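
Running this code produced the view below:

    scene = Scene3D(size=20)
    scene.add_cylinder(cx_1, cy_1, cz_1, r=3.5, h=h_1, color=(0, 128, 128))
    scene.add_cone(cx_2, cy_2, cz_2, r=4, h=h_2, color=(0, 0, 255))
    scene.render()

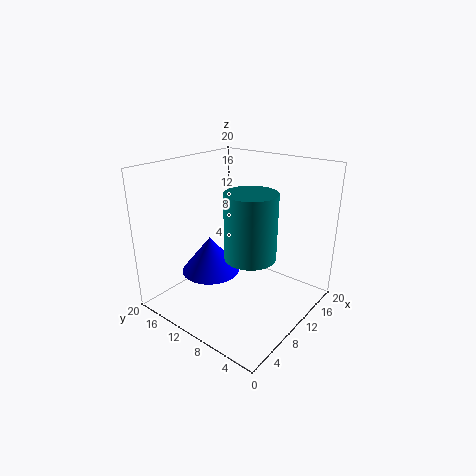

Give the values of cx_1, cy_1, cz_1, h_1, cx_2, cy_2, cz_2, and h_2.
cx_1 = 9.5; cy_1 = 7.5; cz_1 = 8; h_1 = 9; cx_2 = 7; cy_2 = 12.5; cz_2 = 5.5; h_2 = 5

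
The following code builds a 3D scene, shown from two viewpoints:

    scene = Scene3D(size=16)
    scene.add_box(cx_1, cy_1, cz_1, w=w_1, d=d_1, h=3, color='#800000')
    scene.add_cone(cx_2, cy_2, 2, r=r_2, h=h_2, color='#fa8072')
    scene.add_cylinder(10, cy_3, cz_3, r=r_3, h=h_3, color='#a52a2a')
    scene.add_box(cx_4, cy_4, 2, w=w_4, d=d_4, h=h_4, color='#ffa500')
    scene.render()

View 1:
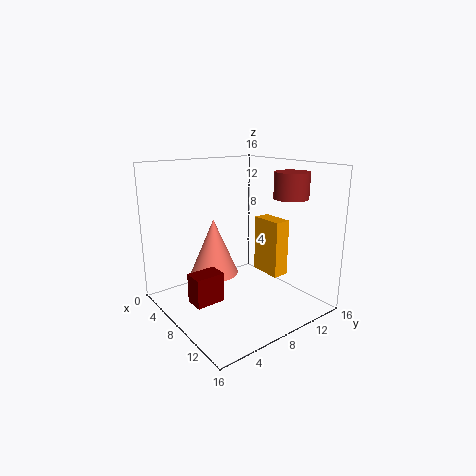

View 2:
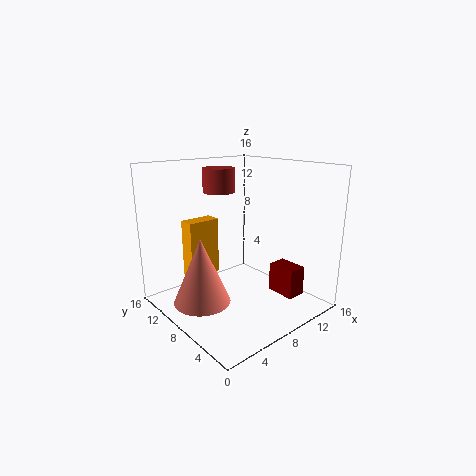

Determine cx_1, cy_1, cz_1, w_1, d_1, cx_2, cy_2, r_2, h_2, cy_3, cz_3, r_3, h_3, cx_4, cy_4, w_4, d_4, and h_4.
cx_1 = 9; cy_1 = 1; cz_1 = 3; w_1 = 2; d_1 = 3; cx_2 = 3; cy_2 = 8; r_2 = 3; h_2 = 7; cy_3 = 14; cz_3 = 12; r_3 = 2; h_3 = 3; cx_4 = 5; cy_4 = 13; w_4 = 4; d_4 = 2; h_4 = 7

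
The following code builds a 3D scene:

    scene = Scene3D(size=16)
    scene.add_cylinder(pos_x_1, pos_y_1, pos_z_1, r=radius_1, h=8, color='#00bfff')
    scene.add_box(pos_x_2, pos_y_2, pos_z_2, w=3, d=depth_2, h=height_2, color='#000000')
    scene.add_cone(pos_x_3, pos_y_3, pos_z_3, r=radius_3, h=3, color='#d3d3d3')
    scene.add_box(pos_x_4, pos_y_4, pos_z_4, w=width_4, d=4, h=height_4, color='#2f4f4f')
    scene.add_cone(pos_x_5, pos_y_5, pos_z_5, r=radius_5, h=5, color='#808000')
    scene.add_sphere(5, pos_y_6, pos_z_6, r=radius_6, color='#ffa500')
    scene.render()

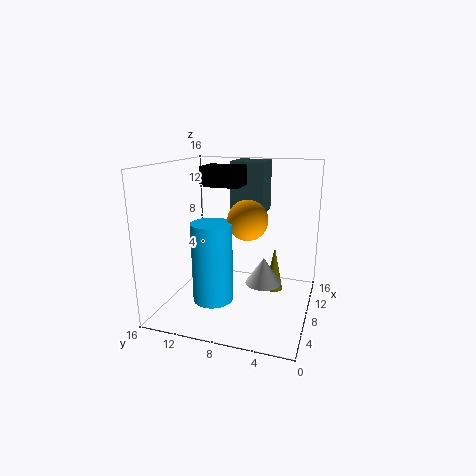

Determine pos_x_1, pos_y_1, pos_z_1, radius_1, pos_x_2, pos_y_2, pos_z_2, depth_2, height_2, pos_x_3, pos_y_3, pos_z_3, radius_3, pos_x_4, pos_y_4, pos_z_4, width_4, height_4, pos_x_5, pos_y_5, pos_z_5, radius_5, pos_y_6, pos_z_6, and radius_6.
pos_x_1 = 3; pos_y_1 = 9; pos_z_1 = 3; radius_1 = 2; pos_x_2 = 5; pos_y_2 = 7; pos_z_2 = 14; depth_2 = 4; height_2 = 2; pos_x_3 = 8; pos_y_3 = 5; pos_z_3 = 3; radius_3 = 2; pos_x_4 = 11; pos_y_4 = 6; pos_z_4 = 10; width_4 = 4; height_4 = 6; pos_x_5 = 9; pos_y_5 = 4; pos_z_5 = 2; radius_5 = 1; pos_y_6 = 6; pos_z_6 = 11; radius_6 = 2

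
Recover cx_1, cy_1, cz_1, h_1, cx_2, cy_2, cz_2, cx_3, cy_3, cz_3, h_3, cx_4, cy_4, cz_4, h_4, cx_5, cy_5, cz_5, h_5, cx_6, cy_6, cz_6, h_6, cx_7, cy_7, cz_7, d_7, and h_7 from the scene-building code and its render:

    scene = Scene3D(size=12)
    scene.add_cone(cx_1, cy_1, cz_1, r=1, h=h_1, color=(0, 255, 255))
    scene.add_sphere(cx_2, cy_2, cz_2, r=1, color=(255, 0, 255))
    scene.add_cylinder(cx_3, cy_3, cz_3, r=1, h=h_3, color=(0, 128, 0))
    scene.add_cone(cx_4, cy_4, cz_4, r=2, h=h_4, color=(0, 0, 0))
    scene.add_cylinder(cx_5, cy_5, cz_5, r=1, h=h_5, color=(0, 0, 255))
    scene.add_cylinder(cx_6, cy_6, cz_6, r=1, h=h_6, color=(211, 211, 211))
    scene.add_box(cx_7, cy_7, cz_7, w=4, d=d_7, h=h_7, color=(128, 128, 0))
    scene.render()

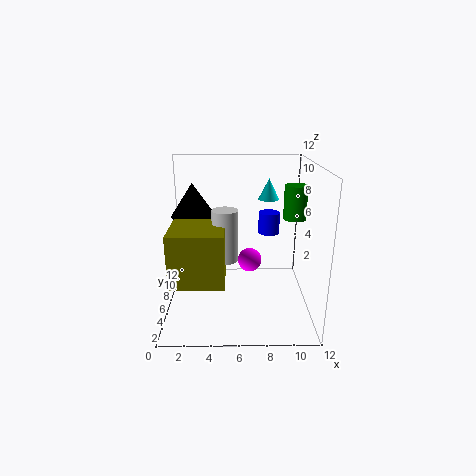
cx_1 = 9, cy_1 = 11, cz_1 = 8, h_1 = 2, cx_2 = 7, cy_2 = 6, cz_2 = 4, cx_3 = 11, cy_3 = 8, cz_3 = 7, h_3 = 3, cx_4 = 2, cy_4 = 9, cz_4 = 7, h_4 = 3, cx_5 = 9, cy_5 = 10, cz_5 = 5, h_5 = 2, cx_6 = 5, cy_6 = 4, cz_6 = 5, h_6 = 4, cx_7 = 1, cy_7 = 1, cz_7 = 4, d_7 = 4, h_7 = 4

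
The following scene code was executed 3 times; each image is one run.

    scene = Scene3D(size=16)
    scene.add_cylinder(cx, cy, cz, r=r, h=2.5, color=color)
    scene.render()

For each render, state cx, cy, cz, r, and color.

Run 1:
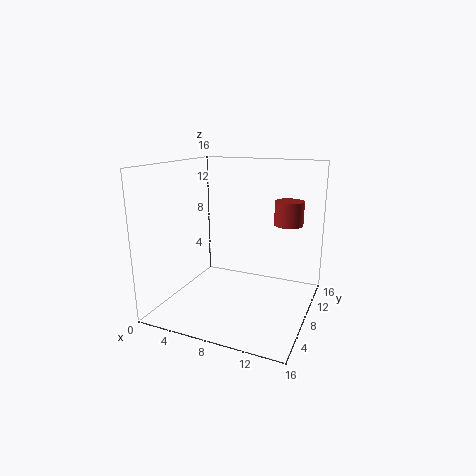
cx = 13.5, cy = 8.5, cz = 10, r = 1.5, color = 'brown'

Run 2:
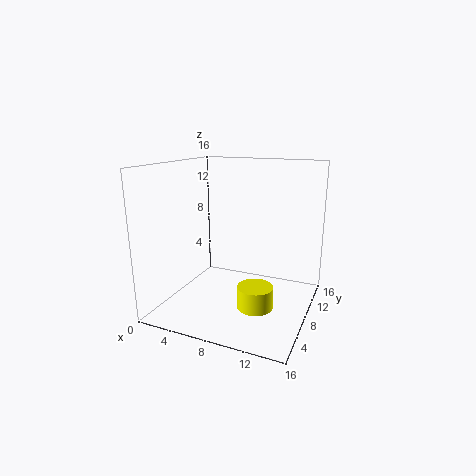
cx = 10.5, cy = 7, cz = 0.5, r = 2, color = 'yellow'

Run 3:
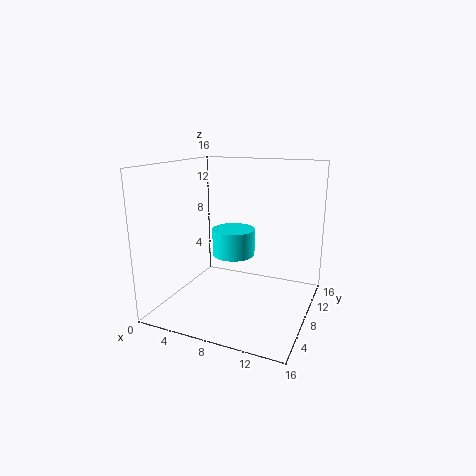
cx = 9.5, cy = 3.5, cz = 8, r = 2, color = 'cyan'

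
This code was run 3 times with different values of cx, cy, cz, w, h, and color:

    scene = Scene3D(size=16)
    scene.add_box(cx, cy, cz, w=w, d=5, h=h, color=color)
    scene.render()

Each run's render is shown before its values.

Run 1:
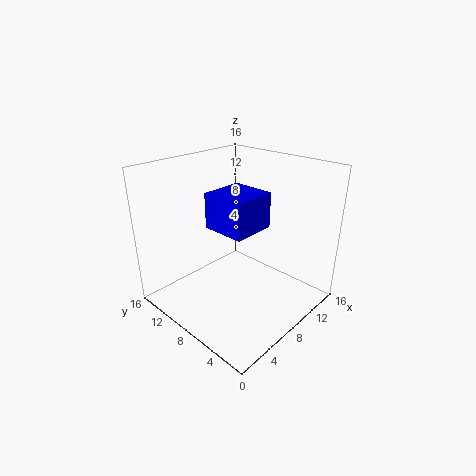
cx = 6
cy = 6
cz = 9
w = 5
h = 4
color = 'blue'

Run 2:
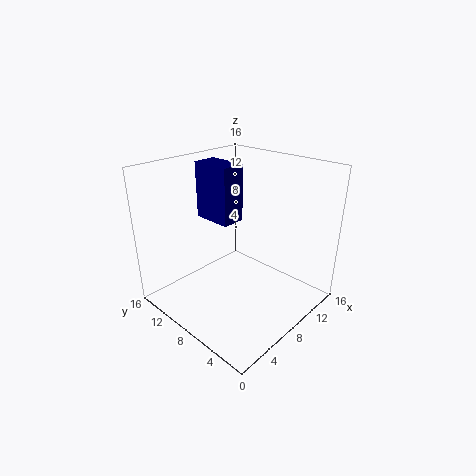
cx = 9
cy = 11
cz = 8
w = 3
h = 7
color = 'navy'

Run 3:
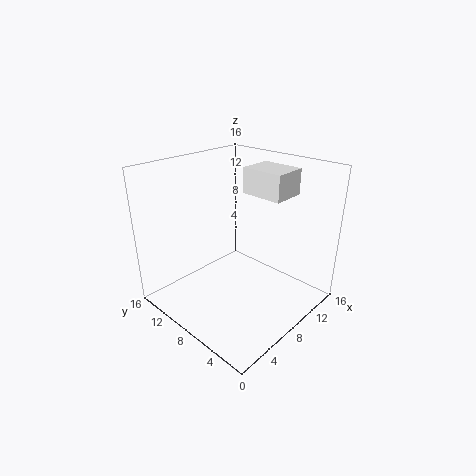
cx = 11
cy = 5
cz = 12
w = 4
h = 3
color = 'white'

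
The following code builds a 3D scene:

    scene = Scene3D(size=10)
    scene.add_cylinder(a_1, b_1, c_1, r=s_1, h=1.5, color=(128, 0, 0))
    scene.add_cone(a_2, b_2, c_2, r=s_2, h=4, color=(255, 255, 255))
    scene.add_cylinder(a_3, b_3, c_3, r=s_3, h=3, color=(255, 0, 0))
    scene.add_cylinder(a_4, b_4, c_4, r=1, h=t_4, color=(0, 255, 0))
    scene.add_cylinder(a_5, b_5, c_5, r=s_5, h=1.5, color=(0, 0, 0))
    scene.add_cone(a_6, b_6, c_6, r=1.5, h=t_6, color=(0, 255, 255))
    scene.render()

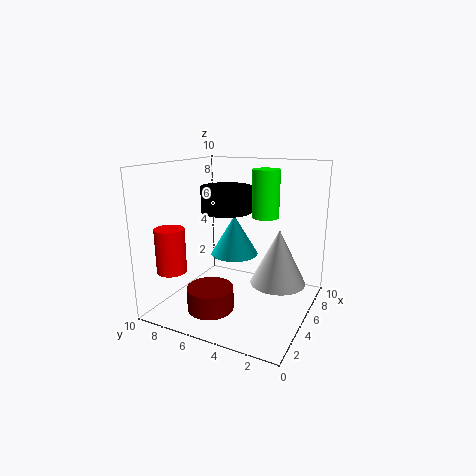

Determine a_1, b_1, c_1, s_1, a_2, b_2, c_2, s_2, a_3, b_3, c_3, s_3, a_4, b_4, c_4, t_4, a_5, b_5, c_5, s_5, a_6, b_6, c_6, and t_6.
a_1 = 2; b_1 = 5.5; c_1 = 1; s_1 = 1.5; a_2 = 6.5; b_2 = 2.5; c_2 = 1.5; s_2 = 2; a_3 = 2; b_3 = 8.5; c_3 = 3; s_3 = 1; a_4 = 7.5; b_4 = 4; c_4 = 6; t_4 = 3.5; a_5 = 2.5; b_5 = 4.5; c_5 = 7.5; s_5 = 1.5; a_6 = 3.5; b_6 = 4.5; c_6 = 4.5; t_6 = 2.5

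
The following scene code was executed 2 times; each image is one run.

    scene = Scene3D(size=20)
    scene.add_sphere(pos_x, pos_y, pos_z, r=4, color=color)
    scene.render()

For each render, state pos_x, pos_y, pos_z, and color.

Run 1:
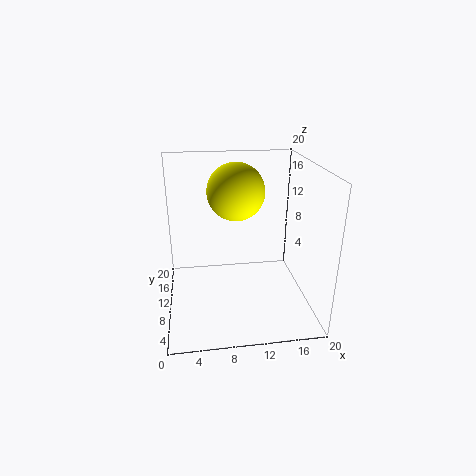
pos_x = 10
pos_y = 12
pos_z = 16
color = 'yellow'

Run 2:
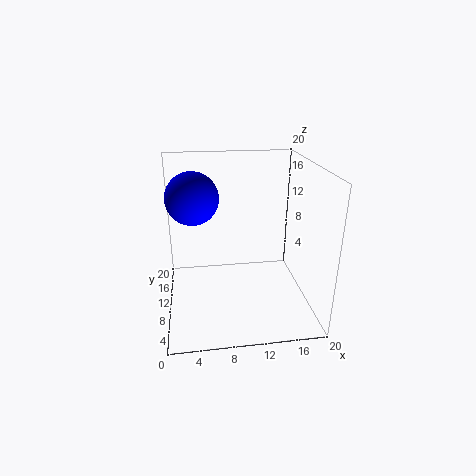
pos_x = 4
pos_y = 16
pos_z = 14
color = 'blue'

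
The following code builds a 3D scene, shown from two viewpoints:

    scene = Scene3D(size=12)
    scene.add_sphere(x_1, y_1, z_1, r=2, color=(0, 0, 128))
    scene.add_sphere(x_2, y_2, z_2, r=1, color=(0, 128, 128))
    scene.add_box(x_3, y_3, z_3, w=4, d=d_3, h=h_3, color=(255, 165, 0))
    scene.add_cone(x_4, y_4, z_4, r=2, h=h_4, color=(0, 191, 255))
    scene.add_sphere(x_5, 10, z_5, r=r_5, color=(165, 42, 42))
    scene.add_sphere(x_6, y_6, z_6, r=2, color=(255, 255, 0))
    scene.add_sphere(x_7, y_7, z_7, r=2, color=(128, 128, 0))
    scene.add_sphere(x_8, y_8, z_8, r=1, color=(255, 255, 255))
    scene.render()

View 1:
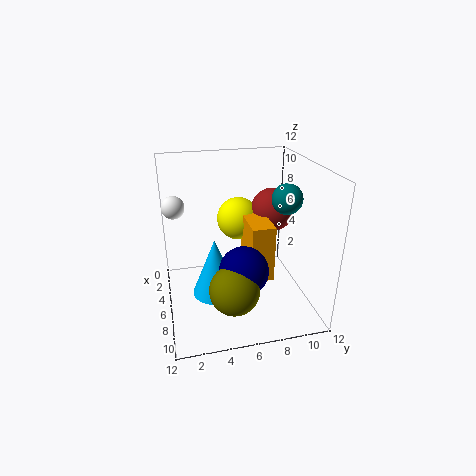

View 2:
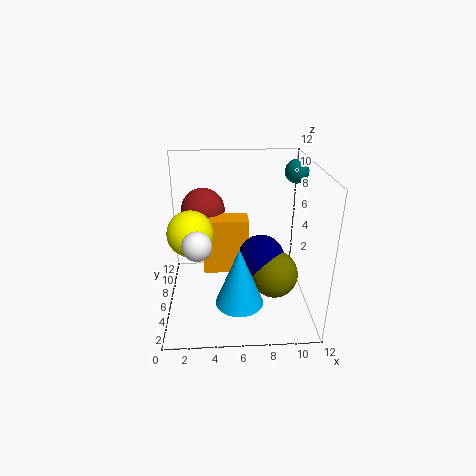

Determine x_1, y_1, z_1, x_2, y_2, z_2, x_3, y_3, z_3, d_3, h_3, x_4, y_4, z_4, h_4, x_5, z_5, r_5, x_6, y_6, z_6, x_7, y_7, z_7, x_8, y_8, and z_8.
x_1 = 8; y_1 = 6; z_1 = 4; x_2 = 11; y_2 = 8; z_2 = 11; x_3 = 3; y_3 = 7; z_3 = 2; d_3 = 2; h_3 = 5; x_4 = 6; y_4 = 4; z_4 = 1; h_4 = 5; x_5 = 3; z_5 = 7; r_5 = 2; x_6 = 2; y_6 = 7; z_6 = 6; x_7 = 9; y_7 = 5; z_7 = 3; x_8 = 3; y_8 = 1; z_8 = 8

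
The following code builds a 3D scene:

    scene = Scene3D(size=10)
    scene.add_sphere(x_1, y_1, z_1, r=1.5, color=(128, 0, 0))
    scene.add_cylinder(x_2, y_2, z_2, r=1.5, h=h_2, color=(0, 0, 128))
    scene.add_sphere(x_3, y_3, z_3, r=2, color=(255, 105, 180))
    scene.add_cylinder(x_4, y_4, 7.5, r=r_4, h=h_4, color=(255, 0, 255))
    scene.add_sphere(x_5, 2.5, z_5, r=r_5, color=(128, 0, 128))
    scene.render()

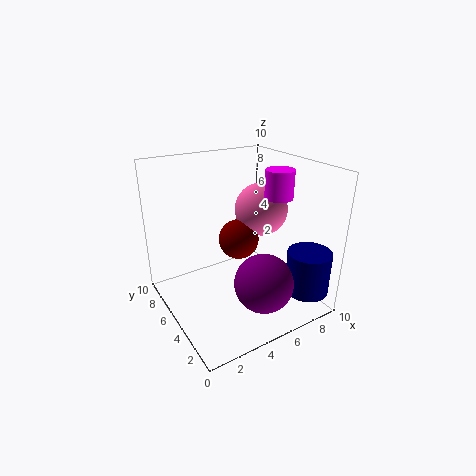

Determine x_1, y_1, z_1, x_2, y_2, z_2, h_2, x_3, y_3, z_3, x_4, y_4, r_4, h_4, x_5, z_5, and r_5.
x_1 = 6
y_1 = 6.5
z_1 = 4
x_2 = 8.5
y_2 = 1.5
z_2 = 1.5
h_2 = 3
x_3 = 8
y_3 = 6.5
z_3 = 6
x_4 = 8
y_4 = 4.5
r_4 = 1
h_4 = 2
x_5 = 5.5
z_5 = 2.5
r_5 = 2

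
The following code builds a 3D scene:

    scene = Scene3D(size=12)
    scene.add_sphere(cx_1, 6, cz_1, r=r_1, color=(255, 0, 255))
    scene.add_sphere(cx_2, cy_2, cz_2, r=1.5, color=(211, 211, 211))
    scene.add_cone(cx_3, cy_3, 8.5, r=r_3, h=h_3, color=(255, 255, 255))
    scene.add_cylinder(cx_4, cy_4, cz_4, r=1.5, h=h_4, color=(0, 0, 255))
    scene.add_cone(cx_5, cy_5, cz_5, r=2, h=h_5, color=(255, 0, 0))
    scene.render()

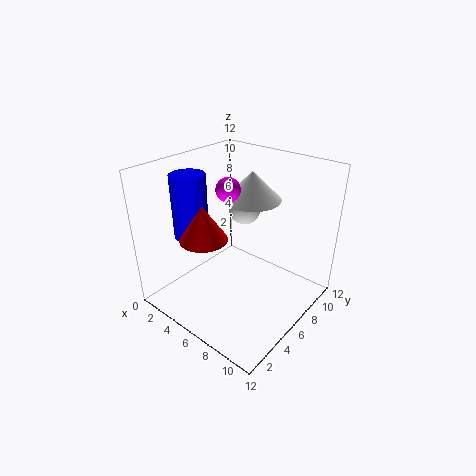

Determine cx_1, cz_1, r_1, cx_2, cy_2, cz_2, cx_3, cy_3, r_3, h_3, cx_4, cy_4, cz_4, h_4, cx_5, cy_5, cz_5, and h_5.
cx_1 = 5, cz_1 = 10, r_1 = 1, cx_2 = 3.5, cy_2 = 10, cz_2 = 6.5, cx_3 = 5.5, cy_3 = 8.5, r_3 = 2.5, h_3 = 2.5, cx_4 = 2, cy_4 = 4.5, cz_4 = 5.5, h_4 = 5.5, cx_5 = 4, cy_5 = 4, cz_5 = 6, h_5 = 3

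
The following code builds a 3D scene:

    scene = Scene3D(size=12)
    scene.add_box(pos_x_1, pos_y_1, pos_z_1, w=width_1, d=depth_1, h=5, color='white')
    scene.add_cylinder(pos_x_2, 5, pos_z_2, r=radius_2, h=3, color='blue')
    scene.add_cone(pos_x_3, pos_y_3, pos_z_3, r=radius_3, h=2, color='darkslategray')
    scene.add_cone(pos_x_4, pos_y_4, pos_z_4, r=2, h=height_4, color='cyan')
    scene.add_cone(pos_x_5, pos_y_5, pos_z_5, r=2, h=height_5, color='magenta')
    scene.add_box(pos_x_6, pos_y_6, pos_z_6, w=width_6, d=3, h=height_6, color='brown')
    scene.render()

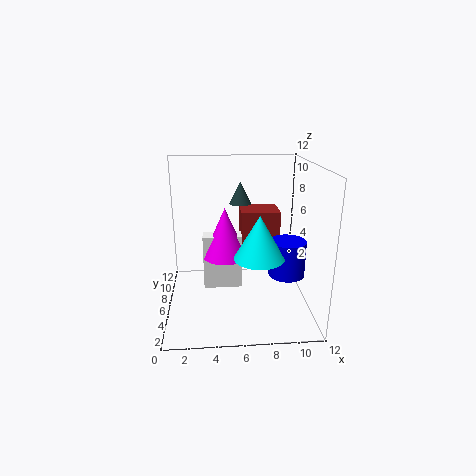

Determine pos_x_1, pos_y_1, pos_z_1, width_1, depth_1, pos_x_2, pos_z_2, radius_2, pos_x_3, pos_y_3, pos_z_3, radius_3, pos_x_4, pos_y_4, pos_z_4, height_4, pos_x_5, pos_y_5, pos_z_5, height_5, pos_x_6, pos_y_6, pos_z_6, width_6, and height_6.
pos_x_1 = 3; pos_y_1 = 7.5; pos_z_1 = 0.5; width_1 = 3.5; depth_1 = 1.5; pos_x_2 = 10; pos_z_2 = 3; radius_2 = 1.5; pos_x_3 = 6.5; pos_y_3 = 9.5; pos_z_3 = 8; radius_3 = 1; pos_x_4 = 7.5; pos_y_4 = 4; pos_z_4 = 5; height_4 = 3.5; pos_x_5 = 5; pos_y_5 = 8; pos_z_5 = 3.5; height_5 = 4.5; pos_x_6 = 6.5; pos_y_6 = 8; pos_z_6 = 4; width_6 = 3.5; height_6 = 3.5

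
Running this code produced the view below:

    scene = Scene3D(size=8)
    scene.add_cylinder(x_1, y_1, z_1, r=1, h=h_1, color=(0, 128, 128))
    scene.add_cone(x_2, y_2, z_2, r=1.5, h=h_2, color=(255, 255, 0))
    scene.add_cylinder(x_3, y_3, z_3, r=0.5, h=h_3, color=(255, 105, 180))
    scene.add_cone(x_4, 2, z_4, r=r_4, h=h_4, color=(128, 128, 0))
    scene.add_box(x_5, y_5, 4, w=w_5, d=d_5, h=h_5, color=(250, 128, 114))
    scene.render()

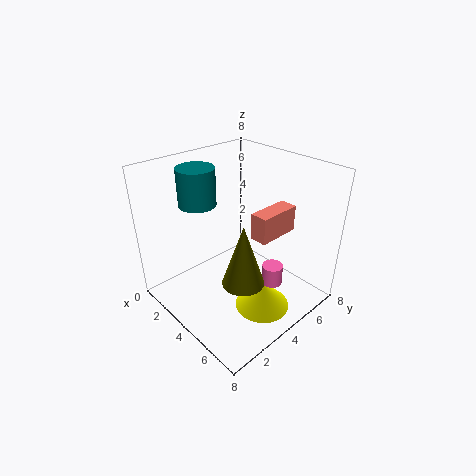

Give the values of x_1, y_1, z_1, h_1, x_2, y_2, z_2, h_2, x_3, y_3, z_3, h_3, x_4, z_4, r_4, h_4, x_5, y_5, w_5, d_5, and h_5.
x_1 = 2.5; y_1 = 2.5; z_1 = 6; h_1 = 2; x_2 = 6; y_2 = 4; z_2 = 0.5; h_2 = 1.5; x_3 = 7; y_3 = 3.5; z_3 = 3; h_3 = 1; x_4 = 6.5; z_4 = 3.5; r_4 = 1; h_4 = 3; x_5 = 4.5; y_5 = 4.5; w_5 = 1; d_5 = 2.5; h_5 = 1.5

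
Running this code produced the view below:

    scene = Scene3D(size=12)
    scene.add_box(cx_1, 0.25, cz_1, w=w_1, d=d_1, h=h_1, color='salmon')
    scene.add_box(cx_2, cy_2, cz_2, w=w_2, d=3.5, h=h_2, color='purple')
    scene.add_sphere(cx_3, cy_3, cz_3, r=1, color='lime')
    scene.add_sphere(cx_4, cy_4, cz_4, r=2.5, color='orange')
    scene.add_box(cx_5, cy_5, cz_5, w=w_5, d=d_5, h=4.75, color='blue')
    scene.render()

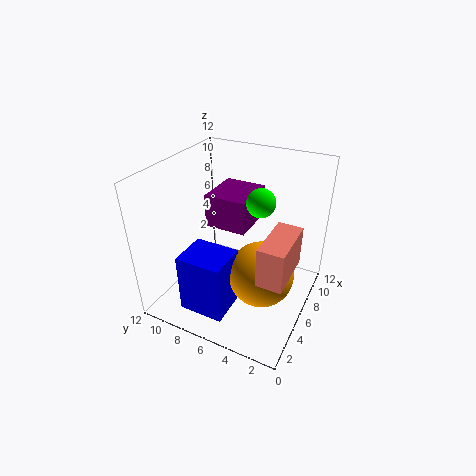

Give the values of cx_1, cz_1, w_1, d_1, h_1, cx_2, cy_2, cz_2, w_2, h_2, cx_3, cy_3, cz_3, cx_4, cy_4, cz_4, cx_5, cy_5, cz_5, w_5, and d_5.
cx_1 = 0.5; cz_1 = 6.75; w_1 = 3.75; d_1 = 1.75; h_1 = 2.75; cx_2 = 5.5; cy_2 = 5.25; cz_2 = 6.75; w_2 = 4; h_2 = 2.75; cx_3 = 4; cy_3 = 3.25; cz_3 = 10.75; cx_4 = 4; cy_4 = 3; cz_4 = 4.75; cx_5 = 0.5; cy_5 = 4.75; cz_5 = 2; w_5 = 3; d_5 = 3.5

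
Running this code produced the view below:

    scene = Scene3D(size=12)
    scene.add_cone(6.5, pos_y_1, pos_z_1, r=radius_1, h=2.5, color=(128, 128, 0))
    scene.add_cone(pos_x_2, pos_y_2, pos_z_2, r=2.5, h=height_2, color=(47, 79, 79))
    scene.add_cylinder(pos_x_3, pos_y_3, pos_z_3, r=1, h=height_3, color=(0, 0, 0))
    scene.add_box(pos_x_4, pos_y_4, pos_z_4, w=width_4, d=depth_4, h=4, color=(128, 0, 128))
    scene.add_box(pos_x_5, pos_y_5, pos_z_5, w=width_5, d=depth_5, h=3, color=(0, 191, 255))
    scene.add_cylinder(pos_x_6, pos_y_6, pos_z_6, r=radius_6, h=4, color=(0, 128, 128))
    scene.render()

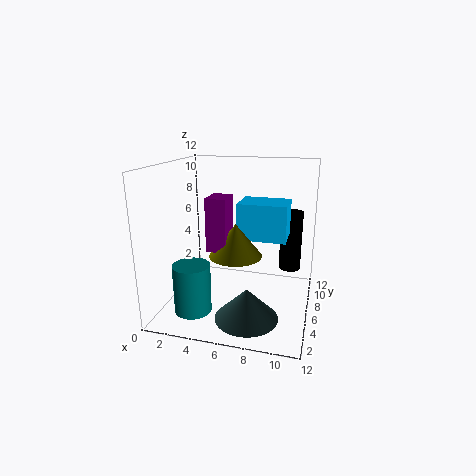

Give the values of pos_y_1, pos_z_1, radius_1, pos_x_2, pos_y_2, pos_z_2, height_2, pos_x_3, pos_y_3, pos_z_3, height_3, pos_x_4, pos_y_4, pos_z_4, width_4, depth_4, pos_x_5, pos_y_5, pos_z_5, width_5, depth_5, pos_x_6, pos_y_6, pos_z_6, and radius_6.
pos_y_1 = 3.5
pos_z_1 = 5.5
radius_1 = 2
pos_x_2 = 7.5
pos_y_2 = 3
pos_z_2 = 0.5
height_2 = 2.5
pos_x_3 = 10
pos_y_3 = 10
pos_z_3 = 2
height_3 = 5.5
pos_x_4 = 4.5
pos_y_4 = 2.5
pos_z_4 = 6
width_4 = 1.5
depth_4 = 2
pos_x_5 = 6
pos_y_5 = 5.5
pos_z_5 = 6
width_5 = 4
depth_5 = 3
pos_x_6 = 3
pos_y_6 = 3
pos_z_6 = 0.5
radius_6 = 1.5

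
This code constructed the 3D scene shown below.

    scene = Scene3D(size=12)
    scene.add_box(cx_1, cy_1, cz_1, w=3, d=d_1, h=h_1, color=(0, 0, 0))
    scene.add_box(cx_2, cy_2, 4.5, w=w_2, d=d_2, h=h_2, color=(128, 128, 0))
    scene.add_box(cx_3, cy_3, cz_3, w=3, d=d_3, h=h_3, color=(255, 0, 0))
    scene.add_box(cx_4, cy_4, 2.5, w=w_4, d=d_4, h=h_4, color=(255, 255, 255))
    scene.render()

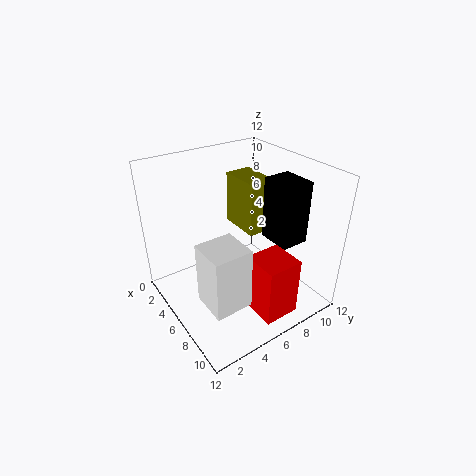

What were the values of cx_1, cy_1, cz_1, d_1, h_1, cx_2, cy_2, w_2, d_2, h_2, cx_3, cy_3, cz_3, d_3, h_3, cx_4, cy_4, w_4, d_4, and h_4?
cx_1 = 5.5; cy_1 = 9; cz_1 = 5; d_1 = 2.5; h_1 = 5.5; cx_2 = 0.5; cy_2 = 8.5; w_2 = 4; d_2 = 2.5; h_2 = 5; cx_3 = 8; cy_3 = 5.5; cz_3 = 0.5; d_3 = 3; h_3 = 5; cx_4 = 7; cy_4 = 1.5; w_4 = 3; d_4 = 3; h_4 = 5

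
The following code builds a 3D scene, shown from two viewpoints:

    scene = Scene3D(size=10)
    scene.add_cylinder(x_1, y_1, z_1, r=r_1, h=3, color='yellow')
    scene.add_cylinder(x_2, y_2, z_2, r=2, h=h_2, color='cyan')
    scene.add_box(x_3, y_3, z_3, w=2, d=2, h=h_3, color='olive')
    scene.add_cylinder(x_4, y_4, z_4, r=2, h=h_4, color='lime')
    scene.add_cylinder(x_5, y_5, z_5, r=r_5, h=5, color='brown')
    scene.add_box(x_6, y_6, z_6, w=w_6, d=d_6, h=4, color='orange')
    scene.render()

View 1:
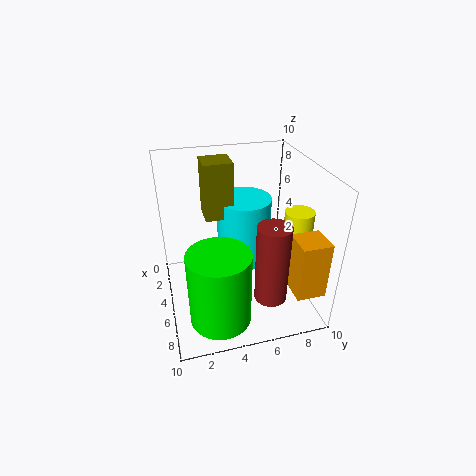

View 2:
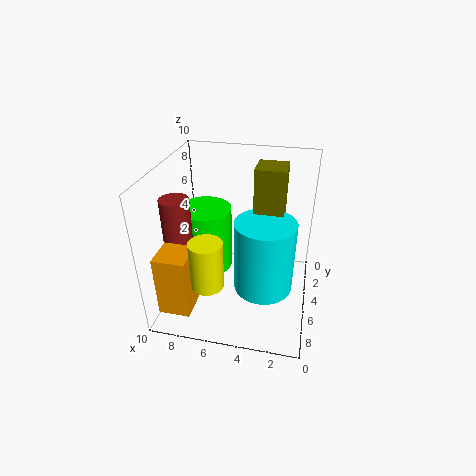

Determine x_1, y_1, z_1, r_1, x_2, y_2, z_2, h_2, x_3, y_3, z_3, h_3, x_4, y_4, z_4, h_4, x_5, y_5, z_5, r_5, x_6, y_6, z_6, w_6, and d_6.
x_1 = 6; y_1 = 9; z_1 = 4; r_1 = 1; x_2 = 3; y_2 = 6; z_2 = 2; h_2 = 5; x_3 = 2; y_3 = 3; z_3 = 6; h_3 = 4; x_4 = 8; y_4 = 3; z_4 = 1; h_4 = 5; x_5 = 9; y_5 = 6; z_5 = 3; r_5 = 1; x_6 = 7; y_6 = 8; z_6 = 2; w_6 = 2; d_6 = 2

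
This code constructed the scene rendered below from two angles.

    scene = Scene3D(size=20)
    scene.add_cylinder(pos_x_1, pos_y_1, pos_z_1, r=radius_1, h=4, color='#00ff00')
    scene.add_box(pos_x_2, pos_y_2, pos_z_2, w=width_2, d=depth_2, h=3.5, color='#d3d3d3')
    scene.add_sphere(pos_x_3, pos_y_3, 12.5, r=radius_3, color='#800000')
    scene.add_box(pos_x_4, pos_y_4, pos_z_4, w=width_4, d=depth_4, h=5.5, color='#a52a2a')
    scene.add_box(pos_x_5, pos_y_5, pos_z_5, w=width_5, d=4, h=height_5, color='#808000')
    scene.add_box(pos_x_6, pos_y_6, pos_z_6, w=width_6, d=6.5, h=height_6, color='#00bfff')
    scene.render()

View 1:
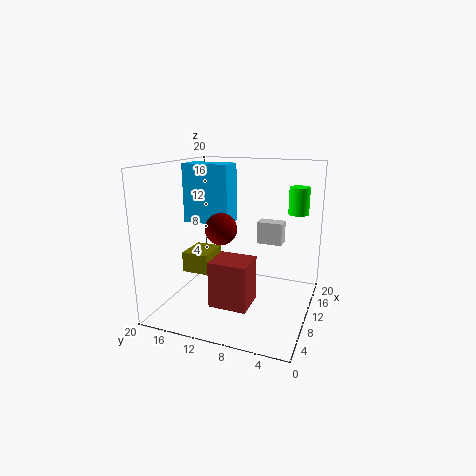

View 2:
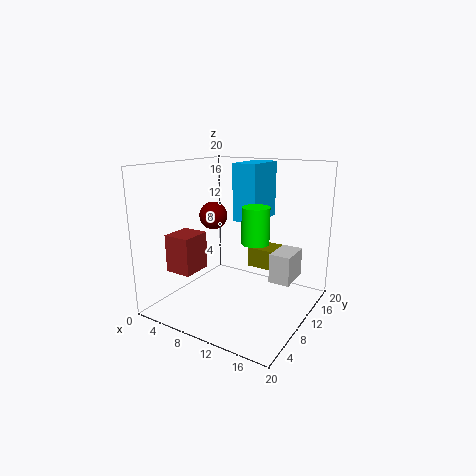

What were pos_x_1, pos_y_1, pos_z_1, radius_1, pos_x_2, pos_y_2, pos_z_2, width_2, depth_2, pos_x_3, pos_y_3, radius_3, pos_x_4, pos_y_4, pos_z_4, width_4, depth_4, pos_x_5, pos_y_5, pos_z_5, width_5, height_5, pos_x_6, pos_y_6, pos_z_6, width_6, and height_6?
pos_x_1 = 16.5; pos_y_1 = 3; pos_z_1 = 12.5; radius_1 = 1.5; pos_x_2 = 17; pos_y_2 = 5.5; pos_z_2 = 7; width_2 = 2.5; depth_2 = 4; pos_x_3 = 5.5; pos_y_3 = 10.5; radius_3 = 2; pos_x_4 = 0.5; pos_y_4 = 5.5; pos_z_4 = 4.5; width_4 = 4; depth_4 = 4.5; pos_x_5 = 9; pos_y_5 = 14.5; pos_z_5 = 4; width_5 = 5; height_5 = 3; pos_x_6 = 8.5; pos_y_6 = 11; pos_z_6 = 12; width_6 = 3.5; height_6 = 8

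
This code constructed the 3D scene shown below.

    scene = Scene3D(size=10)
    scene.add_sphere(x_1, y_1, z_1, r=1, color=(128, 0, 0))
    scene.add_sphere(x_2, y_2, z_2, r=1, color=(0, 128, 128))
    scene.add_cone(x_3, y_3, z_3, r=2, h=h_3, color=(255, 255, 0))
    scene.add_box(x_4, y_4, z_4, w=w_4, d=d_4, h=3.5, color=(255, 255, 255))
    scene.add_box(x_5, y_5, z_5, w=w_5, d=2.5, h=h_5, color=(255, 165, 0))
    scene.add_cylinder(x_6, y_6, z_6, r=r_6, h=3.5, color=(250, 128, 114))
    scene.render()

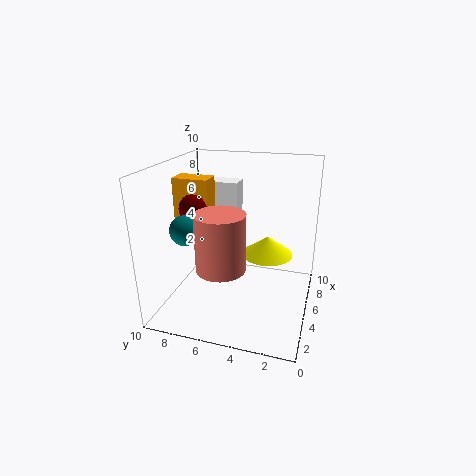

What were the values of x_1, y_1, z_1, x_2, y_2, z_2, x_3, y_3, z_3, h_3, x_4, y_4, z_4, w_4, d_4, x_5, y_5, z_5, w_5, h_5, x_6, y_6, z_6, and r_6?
x_1 = 4.5
y_1 = 8
z_1 = 7
x_2 = 3
y_2 = 8
z_2 = 6
x_3 = 8
y_3 = 3.5
z_3 = 2.5
h_3 = 1.5
x_4 = 8
y_4 = 6
z_4 = 4.5
w_4 = 1.5
d_4 = 2.5
x_5 = 4.5
y_5 = 7
z_5 = 5.5
w_5 = 1.5
h_5 = 3.5
x_6 = 1.5
y_6 = 5
z_6 = 4.5
r_6 = 1.5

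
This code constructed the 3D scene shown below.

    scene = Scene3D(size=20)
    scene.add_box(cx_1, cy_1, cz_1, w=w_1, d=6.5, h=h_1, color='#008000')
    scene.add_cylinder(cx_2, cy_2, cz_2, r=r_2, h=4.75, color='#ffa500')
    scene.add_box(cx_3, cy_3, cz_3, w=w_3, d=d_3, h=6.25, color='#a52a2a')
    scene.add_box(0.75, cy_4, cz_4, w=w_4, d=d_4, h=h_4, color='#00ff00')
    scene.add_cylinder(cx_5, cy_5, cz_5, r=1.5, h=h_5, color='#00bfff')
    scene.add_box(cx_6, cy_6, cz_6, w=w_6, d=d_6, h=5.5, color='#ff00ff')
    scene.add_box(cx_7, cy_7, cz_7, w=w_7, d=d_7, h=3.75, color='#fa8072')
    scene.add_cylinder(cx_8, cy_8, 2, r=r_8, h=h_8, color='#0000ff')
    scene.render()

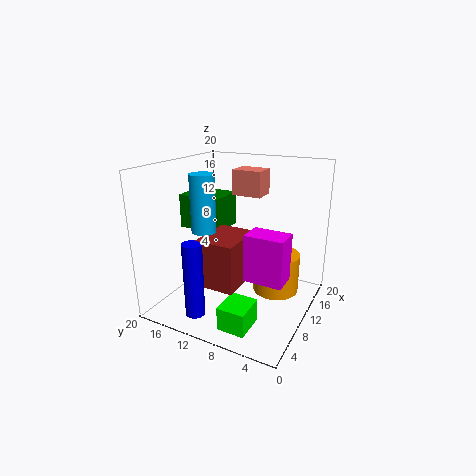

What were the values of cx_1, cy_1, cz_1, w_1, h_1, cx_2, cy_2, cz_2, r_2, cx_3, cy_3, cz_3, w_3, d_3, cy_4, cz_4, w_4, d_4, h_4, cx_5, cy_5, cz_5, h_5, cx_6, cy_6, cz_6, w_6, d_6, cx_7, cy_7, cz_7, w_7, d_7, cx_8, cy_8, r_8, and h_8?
cx_1 = 10, cy_1 = 13.25, cz_1 = 10, w_1 = 5.5, h_1 = 5, cx_2 = 6.75, cy_2 = 3, cz_2 = 5.75, r_2 = 2.75, cx_3 = 3, cy_3 = 7.25, cz_3 = 5.5, w_3 = 6.5, d_3 = 5, cy_4 = 4.5, cz_4 = 1.75, w_4 = 4, d_4 = 3.5, h_4 = 3, cx_5 = 4, cy_5 = 11.5, cz_5 = 12.75, h_5 = 7, cx_6 = 2.25, cy_6 = 0.75, cz_6 = 8.5, w_6 = 3, d_6 = 4.5, cx_7 = 14.25, cy_7 = 8.75, cz_7 = 14.75, w_7 = 3.5, d_7 = 4.5, cx_8 = 2, cy_8 = 12, r_8 = 1.25, h_8 = 9.75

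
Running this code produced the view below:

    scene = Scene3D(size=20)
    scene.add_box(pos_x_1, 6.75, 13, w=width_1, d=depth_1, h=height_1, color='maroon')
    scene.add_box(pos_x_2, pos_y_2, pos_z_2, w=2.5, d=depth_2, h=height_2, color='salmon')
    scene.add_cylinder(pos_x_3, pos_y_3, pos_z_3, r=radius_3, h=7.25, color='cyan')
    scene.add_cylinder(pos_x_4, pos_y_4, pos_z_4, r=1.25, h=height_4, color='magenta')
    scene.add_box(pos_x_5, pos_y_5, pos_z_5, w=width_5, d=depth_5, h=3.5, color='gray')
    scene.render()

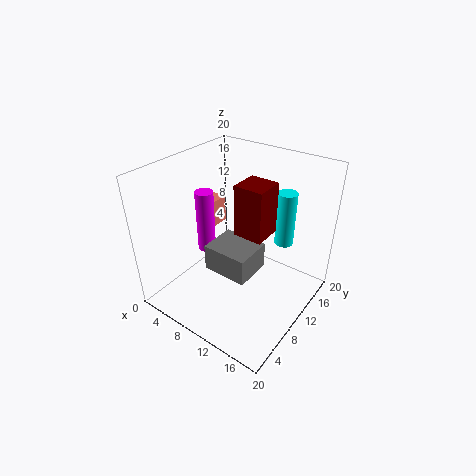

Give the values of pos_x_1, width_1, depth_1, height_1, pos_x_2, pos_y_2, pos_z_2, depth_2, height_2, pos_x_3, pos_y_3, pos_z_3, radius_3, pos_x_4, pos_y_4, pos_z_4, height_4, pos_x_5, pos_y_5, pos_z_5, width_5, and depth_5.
pos_x_1 = 11.75; width_1 = 3.75; depth_1 = 3.75; height_1 = 6.5; pos_x_2 = 4; pos_y_2 = 9.25; pos_z_2 = 11; depth_2 = 2.5; height_2 = 3.75; pos_x_3 = 15.75; pos_y_3 = 12.5; pos_z_3 = 10.25; radius_3 = 1.25; pos_x_4 = 5.75; pos_y_4 = 8.25; pos_z_4 = 7.75; height_4 = 8.75; pos_x_5 = 8.5; pos_y_5 = 4.75; pos_z_5 = 7.5; width_5 = 6; depth_5 = 5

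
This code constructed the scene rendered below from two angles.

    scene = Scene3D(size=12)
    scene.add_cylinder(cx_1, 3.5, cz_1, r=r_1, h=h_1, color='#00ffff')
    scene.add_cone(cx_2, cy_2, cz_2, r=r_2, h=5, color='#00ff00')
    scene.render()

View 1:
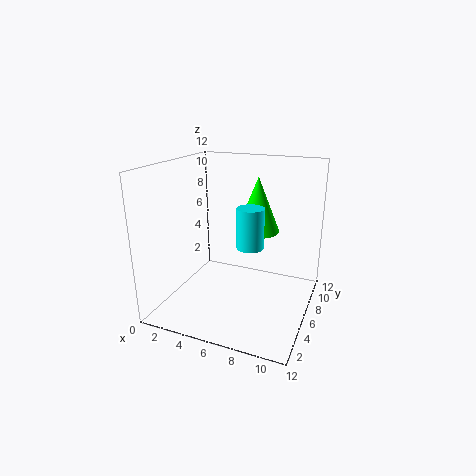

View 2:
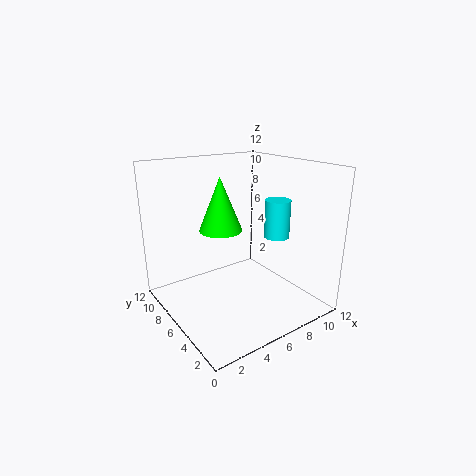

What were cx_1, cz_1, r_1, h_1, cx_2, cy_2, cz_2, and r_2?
cx_1 = 8; cz_1 = 6.5; r_1 = 1; h_1 = 3; cx_2 = 6.5; cy_2 = 9.5; cz_2 = 5.5; r_2 = 2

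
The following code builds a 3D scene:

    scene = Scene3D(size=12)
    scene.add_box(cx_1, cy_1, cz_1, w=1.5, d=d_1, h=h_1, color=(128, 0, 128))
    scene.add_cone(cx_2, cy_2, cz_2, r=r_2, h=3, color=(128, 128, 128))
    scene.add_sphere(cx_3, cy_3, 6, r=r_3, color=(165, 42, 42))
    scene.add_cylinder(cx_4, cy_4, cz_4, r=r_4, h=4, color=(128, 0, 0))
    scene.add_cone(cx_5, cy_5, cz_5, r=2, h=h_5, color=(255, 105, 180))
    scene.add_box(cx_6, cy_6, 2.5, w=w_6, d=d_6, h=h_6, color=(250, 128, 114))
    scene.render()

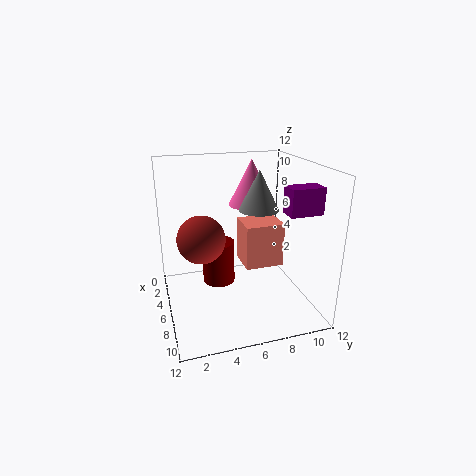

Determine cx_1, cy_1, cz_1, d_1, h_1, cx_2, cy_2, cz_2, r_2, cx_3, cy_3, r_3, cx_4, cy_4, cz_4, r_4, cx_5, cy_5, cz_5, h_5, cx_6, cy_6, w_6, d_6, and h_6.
cx_1 = 9; cy_1 = 8.5; cz_1 = 9; d_1 = 2.5; h_1 = 2; cx_2 = 8; cy_2 = 7; cz_2 = 9; r_2 = 1.5; cx_3 = 5.5; cy_3 = 3; r_3 = 2; cx_4 = 3; cy_4 = 5; cz_4 = 0.5; r_4 = 1.5; cx_5 = 3.5; cy_5 = 8; cz_5 = 8; h_5 = 4; cx_6 = 2.5; cy_6 = 7; w_6 = 3; d_6 = 3.5; h_6 = 4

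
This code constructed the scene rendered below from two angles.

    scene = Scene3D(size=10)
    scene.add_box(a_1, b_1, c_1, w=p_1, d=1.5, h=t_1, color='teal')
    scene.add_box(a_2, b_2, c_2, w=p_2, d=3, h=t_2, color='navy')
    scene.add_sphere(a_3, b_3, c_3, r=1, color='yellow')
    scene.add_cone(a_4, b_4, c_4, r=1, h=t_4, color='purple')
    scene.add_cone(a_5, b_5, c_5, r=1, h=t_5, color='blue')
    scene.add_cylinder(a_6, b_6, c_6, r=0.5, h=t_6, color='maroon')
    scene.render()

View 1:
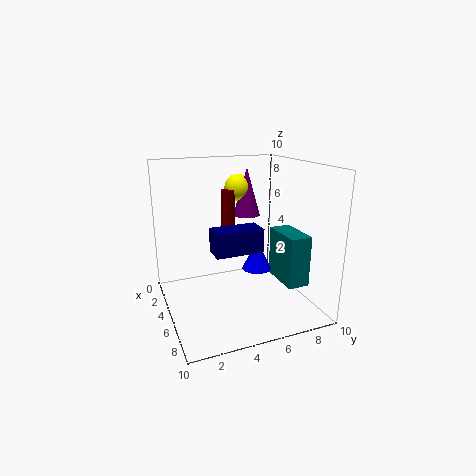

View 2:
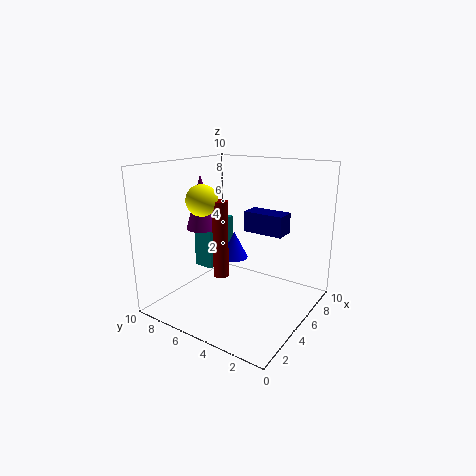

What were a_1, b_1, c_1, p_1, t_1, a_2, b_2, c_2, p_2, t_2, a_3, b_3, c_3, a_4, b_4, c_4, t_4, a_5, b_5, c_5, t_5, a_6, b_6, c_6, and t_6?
a_1 = 5; b_1 = 7.5; c_1 = 2; p_1 = 3; t_1 = 3.5; a_2 = 6.5; b_2 = 2.5; c_2 = 5; p_2 = 1.5; t_2 = 1.5; a_3 = 2.5; b_3 = 6; c_3 = 8; a_4 = 3; b_4 = 6.5; c_4 = 6; t_4 = 3.5; a_5 = 6; b_5 = 6; c_5 = 3; t_5 = 2; a_6 = 3; b_6 = 5; c_6 = 3; t_6 = 5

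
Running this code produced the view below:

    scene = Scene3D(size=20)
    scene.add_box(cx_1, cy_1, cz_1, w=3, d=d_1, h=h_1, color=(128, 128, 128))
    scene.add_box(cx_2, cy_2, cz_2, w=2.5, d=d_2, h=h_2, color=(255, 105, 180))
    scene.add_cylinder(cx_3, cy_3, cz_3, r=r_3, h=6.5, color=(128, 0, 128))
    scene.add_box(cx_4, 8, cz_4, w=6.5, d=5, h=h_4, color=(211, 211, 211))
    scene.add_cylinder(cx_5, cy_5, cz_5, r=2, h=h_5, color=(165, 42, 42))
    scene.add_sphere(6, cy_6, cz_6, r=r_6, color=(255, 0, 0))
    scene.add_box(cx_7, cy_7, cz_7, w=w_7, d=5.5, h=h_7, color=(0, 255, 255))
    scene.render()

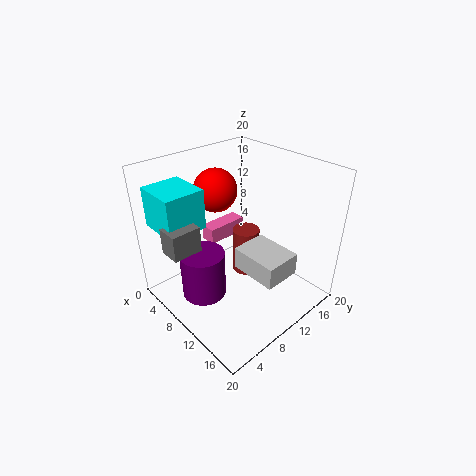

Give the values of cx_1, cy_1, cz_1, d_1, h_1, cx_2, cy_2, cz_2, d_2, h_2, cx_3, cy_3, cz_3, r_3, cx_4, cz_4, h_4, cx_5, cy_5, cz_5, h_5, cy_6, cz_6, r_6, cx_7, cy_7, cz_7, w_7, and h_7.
cx_1 = 6; cy_1 = 0.5; cz_1 = 10; d_1 = 4; h_1 = 3.5; cx_2 = 1; cy_2 = 10.5; cz_2 = 5.5; d_2 = 6.5; h_2 = 2.5; cx_3 = 9; cy_3 = 4.5; cz_3 = 3; r_3 = 3; cx_4 = 11.5; cz_4 = 7; h_4 = 3; cx_5 = 8.5; cy_5 = 13; cz_5 = 2.5; h_5 = 7; cy_6 = 9.5; cz_6 = 16; r_6 = 3; cx_7 = 1.5; cy_7 = 1; cz_7 = 12; w_7 = 6; h_7 = 5.5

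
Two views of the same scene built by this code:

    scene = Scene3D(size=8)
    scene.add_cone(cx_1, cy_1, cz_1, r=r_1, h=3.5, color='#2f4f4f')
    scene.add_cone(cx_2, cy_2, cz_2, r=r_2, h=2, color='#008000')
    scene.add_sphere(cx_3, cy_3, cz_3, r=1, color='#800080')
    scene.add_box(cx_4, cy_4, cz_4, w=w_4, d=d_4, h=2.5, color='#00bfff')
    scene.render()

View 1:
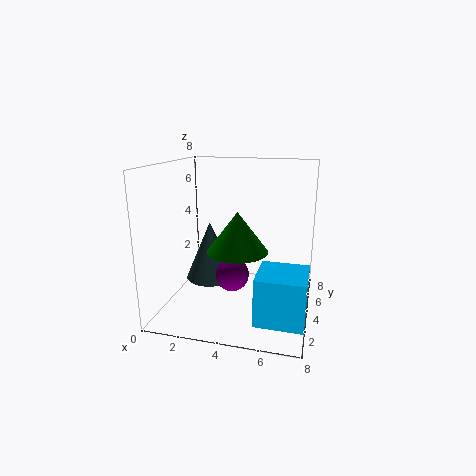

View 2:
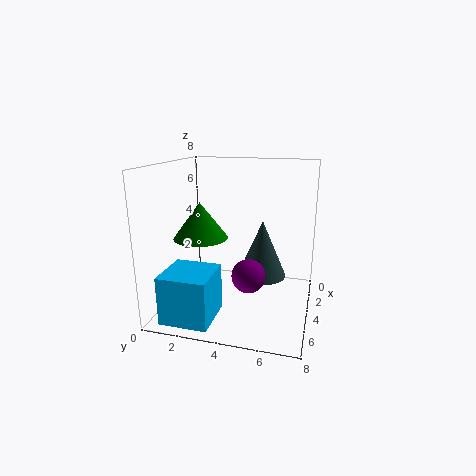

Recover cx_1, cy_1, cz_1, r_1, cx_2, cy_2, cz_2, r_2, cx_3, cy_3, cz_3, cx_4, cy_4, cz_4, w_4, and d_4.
cx_1 = 2, cy_1 = 5, cz_1 = 1, r_1 = 1.5, cx_2 = 4.5, cy_2 = 2, cz_2 = 4, r_2 = 1.5, cx_3 = 3.5, cy_3 = 4.5, cz_3 = 1.5, cx_4 = 5.5, cy_4 = 1, cz_4 = 0.5, w_4 = 2.5, d_4 = 2.5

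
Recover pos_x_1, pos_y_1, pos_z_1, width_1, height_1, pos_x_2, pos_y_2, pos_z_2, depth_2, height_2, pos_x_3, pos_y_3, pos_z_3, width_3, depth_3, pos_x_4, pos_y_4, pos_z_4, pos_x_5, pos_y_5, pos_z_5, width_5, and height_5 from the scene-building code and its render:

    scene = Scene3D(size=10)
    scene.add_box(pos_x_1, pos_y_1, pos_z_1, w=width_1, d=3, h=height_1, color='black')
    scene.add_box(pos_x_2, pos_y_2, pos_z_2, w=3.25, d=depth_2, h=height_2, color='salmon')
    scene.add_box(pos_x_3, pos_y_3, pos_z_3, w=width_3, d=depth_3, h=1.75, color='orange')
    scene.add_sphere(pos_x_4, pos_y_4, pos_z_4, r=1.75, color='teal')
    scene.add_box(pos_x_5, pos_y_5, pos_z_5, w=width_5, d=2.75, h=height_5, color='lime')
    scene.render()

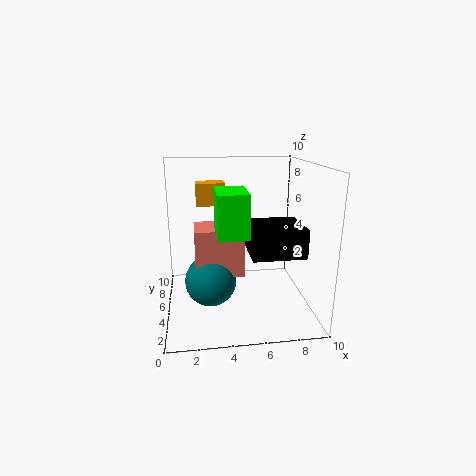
pos_x_1 = 5.25, pos_y_1 = 0.75, pos_z_1 = 5, width_1 = 3.25, height_1 = 1.75, pos_x_2 = 2, pos_y_2 = 3.5, pos_z_2 = 2.75, depth_2 = 2.5, height_2 = 3.25, pos_x_3 = 2.25, pos_y_3 = 8.25, pos_z_3 = 6.5, width_3 = 2.25, depth_3 = 1.5, pos_x_4 = 3, pos_y_4 = 4.25, pos_z_4 = 2.25, pos_x_5 = 3.25, pos_y_5 = 0.25, pos_z_5 = 6.5, width_5 = 1.75, height_5 = 2.5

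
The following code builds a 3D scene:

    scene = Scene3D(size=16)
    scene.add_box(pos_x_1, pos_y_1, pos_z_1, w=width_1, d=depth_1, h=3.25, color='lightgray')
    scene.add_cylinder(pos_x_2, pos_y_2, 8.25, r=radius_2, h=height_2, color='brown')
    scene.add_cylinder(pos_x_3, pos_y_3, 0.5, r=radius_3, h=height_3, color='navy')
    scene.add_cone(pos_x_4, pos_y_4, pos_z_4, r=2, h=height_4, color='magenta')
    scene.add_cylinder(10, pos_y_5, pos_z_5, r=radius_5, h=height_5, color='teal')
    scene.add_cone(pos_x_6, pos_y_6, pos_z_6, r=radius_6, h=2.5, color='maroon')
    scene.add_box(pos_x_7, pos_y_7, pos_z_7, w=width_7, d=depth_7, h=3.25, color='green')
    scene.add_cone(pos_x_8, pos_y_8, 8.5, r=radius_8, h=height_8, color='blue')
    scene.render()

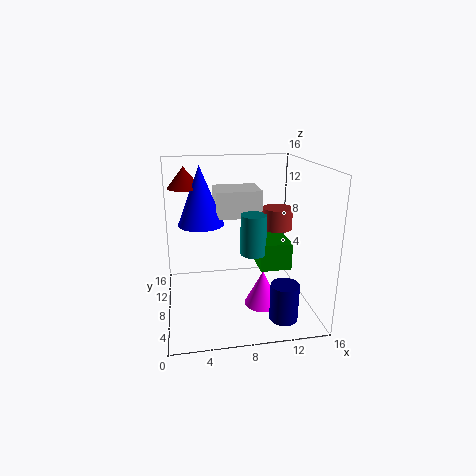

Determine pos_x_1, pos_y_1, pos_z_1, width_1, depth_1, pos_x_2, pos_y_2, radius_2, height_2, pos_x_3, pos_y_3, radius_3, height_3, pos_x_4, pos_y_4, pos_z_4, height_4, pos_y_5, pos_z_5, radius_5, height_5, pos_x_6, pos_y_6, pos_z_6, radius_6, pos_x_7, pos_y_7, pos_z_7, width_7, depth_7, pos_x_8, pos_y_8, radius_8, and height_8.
pos_x_1 = 6, pos_y_1 = 10.75, pos_z_1 = 9.25, width_1 = 5.5, depth_1 = 4.75, pos_x_2 = 13, pos_y_2 = 9.75, radius_2 = 1.75, height_2 = 2.5, pos_x_3 = 12, pos_y_3 = 3, radius_3 = 1.5, height_3 = 4, pos_x_4 = 10.5, pos_y_4 = 6.25, pos_z_4 = 0.5, height_4 = 4, pos_y_5 = 9, pos_z_5 = 5.5, radius_5 = 1.5, height_5 = 4.75, pos_x_6 = 2.5, pos_y_6 = 13, pos_z_6 = 12.75, radius_6 = 2, pos_x_7 = 10.75, pos_y_7 = 8, pos_z_7 = 3.5, width_7 = 3.75, depth_7 = 4.75, pos_x_8 = 4.25, pos_y_8 = 12, radius_8 = 2.75, height_8 = 7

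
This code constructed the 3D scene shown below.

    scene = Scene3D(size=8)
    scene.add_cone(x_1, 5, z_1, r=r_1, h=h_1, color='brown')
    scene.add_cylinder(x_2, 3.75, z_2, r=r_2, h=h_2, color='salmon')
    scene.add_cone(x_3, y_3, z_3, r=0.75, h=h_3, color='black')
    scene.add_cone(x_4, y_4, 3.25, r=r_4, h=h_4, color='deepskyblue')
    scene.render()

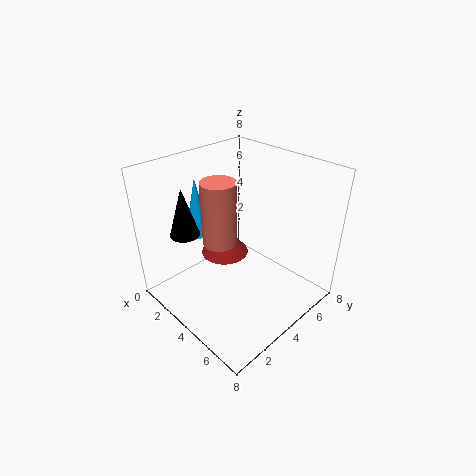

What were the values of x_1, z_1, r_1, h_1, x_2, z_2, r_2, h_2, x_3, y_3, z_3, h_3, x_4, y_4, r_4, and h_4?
x_1 = 1.75, z_1 = 1.5, r_1 = 1.5, h_1 = 1.75, x_2 = 2.75, z_2 = 3.25, r_2 = 1, h_2 = 3.75, x_3 = 3, y_3 = 1.25, z_3 = 5, h_3 = 2.5, x_4 = 1, y_4 = 3.5, r_4 = 0.75, h_4 = 3.5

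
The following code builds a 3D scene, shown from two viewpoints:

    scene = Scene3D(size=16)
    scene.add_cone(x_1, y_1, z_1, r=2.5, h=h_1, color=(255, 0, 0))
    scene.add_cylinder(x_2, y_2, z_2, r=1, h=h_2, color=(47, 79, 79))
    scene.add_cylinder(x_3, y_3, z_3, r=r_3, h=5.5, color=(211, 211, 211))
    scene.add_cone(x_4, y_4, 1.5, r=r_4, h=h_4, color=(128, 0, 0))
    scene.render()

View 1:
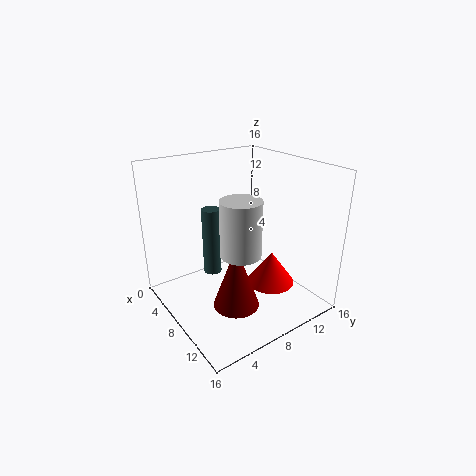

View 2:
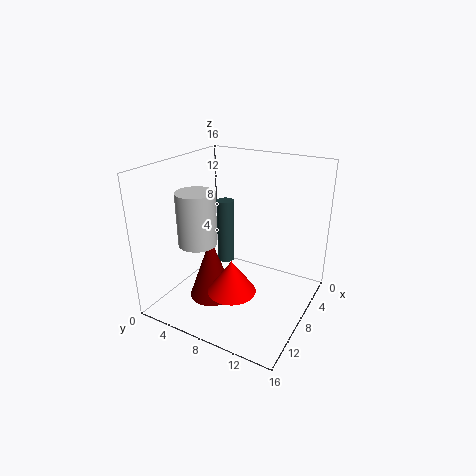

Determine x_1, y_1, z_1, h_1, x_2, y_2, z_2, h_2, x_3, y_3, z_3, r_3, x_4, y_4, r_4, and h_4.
x_1 = 12, y_1 = 9.5, z_1 = 4, h_1 = 3.5, x_2 = 6.5, y_2 = 5.5, z_2 = 4, h_2 = 7.5, x_3 = 12, y_3 = 5.5, z_3 = 8.5, r_3 = 2, x_4 = 10.5, y_4 = 6, r_4 = 2.5, h_4 = 7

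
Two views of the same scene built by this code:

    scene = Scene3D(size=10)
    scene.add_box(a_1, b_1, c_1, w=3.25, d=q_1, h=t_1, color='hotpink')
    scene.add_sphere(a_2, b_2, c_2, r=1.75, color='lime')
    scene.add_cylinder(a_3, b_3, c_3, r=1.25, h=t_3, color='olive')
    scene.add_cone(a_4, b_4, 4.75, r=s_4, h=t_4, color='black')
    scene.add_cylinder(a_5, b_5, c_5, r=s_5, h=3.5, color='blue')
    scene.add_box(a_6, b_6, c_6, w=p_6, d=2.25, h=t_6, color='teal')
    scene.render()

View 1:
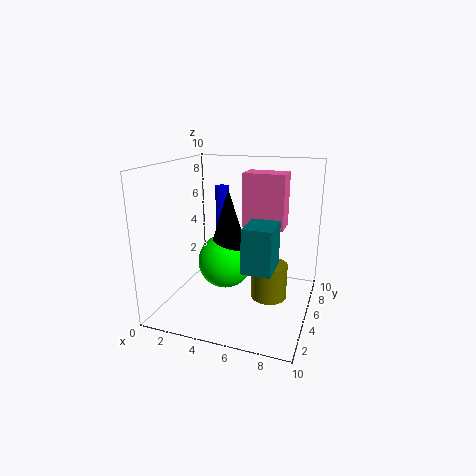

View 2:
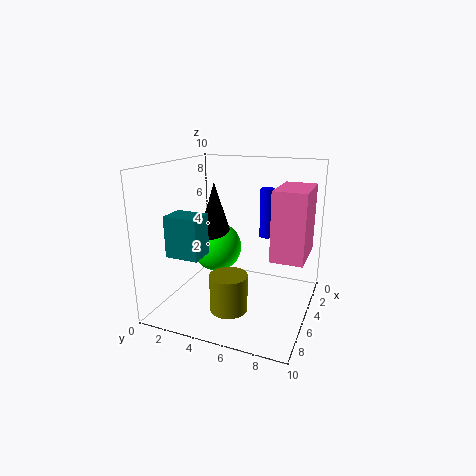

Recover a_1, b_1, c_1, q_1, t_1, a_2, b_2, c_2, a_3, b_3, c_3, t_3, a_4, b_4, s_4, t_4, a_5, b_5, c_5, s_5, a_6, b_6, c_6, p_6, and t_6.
a_1 = 4.25, b_1 = 8, c_1 = 4.75, q_1 = 2, t_1 = 4.25, a_2 = 4.75, b_2 = 3.25, c_2 = 4, a_3 = 7.25, b_3 = 5.25, c_3 = 0.75, t_3 = 2.5, a_4 = 5, b_4 = 3.25, s_4 = 1.25, t_4 = 4, a_5 = 3.25, b_5 = 6.5, c_5 = 4.75, s_5 = 0.5, a_6 = 6.5, b_6 = 1.25, c_6 = 4.25, p_6 = 1.75, t_6 = 2.75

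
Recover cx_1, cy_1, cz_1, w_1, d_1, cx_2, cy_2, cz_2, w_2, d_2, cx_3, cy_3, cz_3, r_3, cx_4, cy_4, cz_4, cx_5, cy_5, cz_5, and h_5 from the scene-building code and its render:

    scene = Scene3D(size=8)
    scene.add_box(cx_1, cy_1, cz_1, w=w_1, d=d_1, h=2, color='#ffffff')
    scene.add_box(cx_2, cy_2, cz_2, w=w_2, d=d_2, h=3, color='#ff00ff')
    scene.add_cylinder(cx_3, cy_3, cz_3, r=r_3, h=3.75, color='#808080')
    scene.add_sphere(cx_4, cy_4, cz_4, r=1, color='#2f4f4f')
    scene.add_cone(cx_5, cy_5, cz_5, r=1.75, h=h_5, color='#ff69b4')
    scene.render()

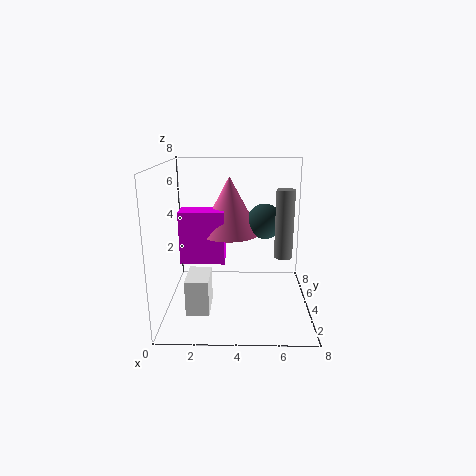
cx_1 = 1.25; cy_1 = 2; cz_1 = 0.25; w_1 = 1.25; d_1 = 2; cx_2 = 0.75; cy_2 = 3.75; cz_2 = 2.5; w_2 = 2.5; d_2 = 1.25; cx_3 = 6.5; cy_3 = 3.75; cz_3 = 3; r_3 = 0.5; cx_4 = 5.5; cy_4 = 4.75; cz_4 = 4.75; cx_5 = 3.5; cy_5 = 5; cz_5 = 4; h_5 = 3.25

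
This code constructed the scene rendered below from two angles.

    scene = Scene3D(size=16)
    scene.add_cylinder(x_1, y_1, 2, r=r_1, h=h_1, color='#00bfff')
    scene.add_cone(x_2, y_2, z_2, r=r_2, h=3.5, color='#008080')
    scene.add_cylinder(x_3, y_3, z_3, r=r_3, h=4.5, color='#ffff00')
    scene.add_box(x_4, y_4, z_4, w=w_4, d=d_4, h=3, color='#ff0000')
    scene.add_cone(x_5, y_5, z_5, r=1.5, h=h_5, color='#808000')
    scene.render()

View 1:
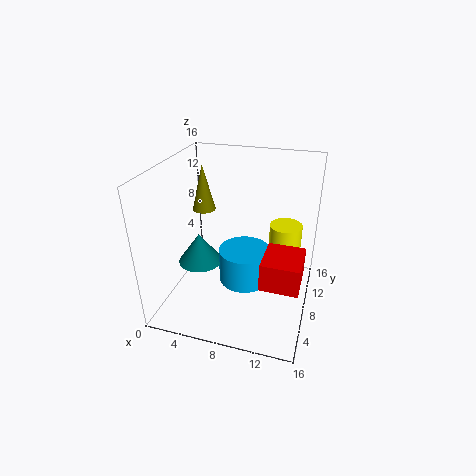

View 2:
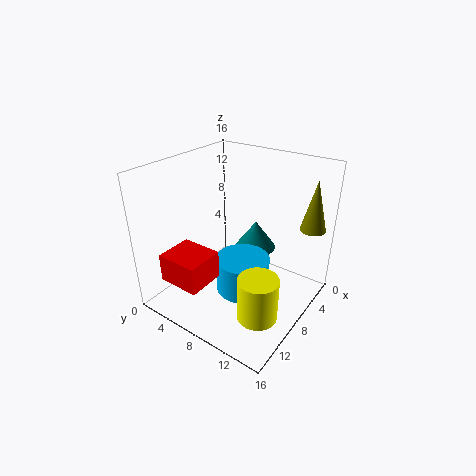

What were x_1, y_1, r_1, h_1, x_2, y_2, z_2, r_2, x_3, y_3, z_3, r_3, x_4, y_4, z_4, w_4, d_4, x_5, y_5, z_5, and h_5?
x_1 = 8.5; y_1 = 9; r_1 = 3; h_1 = 4; x_2 = 3.5; y_2 = 7.5; z_2 = 4.5; r_2 = 2.5; x_3 = 12.5; y_3 = 13.5; z_3 = 3; r_3 = 2; x_4 = 11.5; y_4 = 3.5; z_4 = 5; w_4 = 4; d_4 = 4.5; x_5 = 1.5; y_5 = 14; z_5 = 8; h_5 = 6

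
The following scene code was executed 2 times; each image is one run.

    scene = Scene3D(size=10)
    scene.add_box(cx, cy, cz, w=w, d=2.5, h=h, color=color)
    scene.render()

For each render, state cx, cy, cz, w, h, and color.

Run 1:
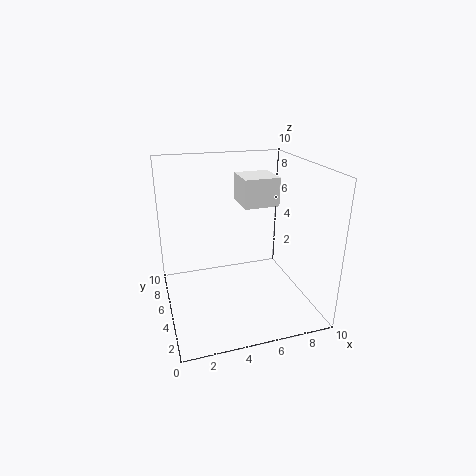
cx = 5.5, cy = 5, cz = 7, w = 2.5, h = 2, color = 'white'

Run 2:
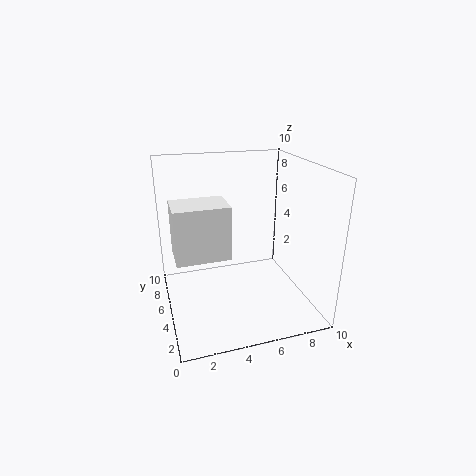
cx = 0.5, cy = 3, cz = 4.5, w = 3.5, h = 3.5, color = 'white'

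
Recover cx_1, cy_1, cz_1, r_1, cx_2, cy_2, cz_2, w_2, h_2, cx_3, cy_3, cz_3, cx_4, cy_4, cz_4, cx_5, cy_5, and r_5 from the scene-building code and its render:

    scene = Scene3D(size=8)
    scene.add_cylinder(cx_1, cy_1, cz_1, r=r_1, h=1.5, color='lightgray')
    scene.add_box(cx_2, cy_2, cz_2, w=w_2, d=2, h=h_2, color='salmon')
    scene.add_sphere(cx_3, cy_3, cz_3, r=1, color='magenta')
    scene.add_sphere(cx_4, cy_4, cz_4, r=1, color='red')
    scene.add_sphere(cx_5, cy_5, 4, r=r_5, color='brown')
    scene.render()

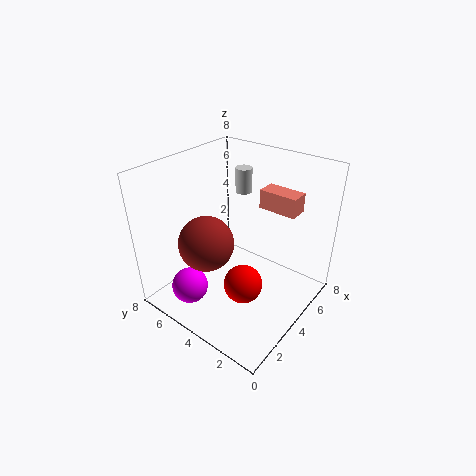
cx_1 = 6.5
cy_1 = 5.5
cz_1 = 5.5
r_1 = 0.5
cx_2 = 4.5
cy_2 = 1
cz_2 = 6
w_2 = 1
h_2 = 1
cx_3 = 1.5
cy_3 = 5.5
cz_3 = 1.5
cx_4 = 2.5
cy_4 = 2.5
cz_4 = 2.5
cx_5 = 2.5
cy_5 = 5
r_5 = 1.5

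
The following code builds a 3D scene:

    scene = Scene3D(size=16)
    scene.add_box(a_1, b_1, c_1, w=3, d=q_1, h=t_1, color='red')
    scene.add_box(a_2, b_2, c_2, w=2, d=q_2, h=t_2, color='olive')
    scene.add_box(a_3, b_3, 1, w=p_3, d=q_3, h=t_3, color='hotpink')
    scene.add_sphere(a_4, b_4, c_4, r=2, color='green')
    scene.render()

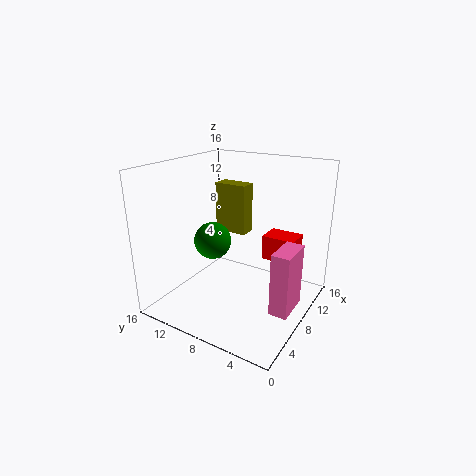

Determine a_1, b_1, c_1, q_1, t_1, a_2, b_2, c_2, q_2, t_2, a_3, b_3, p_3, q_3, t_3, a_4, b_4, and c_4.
a_1 = 12, b_1 = 3, c_1 = 4, q_1 = 4, t_1 = 3, a_2 = 11, b_2 = 9, c_2 = 7, q_2 = 4, t_2 = 6, a_3 = 6, b_3 = 1, p_3 = 4, q_3 = 2, t_3 = 7, a_4 = 6, b_4 = 10, c_4 = 8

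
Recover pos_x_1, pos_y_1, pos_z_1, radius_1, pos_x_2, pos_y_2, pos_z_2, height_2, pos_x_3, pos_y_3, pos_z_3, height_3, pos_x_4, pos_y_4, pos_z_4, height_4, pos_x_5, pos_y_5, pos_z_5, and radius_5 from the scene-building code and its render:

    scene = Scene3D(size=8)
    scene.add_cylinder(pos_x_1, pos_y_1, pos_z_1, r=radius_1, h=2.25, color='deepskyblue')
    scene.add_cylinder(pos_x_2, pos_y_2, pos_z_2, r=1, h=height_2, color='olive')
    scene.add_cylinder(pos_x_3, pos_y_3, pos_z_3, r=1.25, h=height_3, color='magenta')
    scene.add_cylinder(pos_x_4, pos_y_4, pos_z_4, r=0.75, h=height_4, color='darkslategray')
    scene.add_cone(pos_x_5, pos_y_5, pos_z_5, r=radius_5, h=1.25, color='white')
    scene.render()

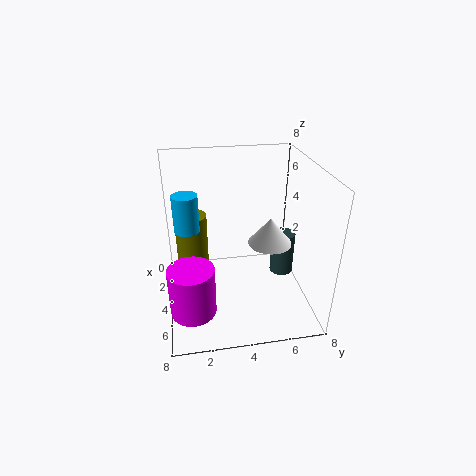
pos_x_1 = 2.25
pos_y_1 = 1.25
pos_z_1 = 3.75
radius_1 = 0.75
pos_x_2 = 1.25
pos_y_2 = 1.5
pos_z_2 = 0.75
height_2 = 3.5
pos_x_3 = 5.5
pos_y_3 = 1.25
pos_z_3 = 0.5
height_3 = 2.75
pos_x_4 = 2.25
pos_y_4 = 7.25
pos_z_4 = 0.25
height_4 = 2.75
pos_x_5 = 6.75
pos_y_5 = 5
pos_z_5 = 5.25
radius_5 = 1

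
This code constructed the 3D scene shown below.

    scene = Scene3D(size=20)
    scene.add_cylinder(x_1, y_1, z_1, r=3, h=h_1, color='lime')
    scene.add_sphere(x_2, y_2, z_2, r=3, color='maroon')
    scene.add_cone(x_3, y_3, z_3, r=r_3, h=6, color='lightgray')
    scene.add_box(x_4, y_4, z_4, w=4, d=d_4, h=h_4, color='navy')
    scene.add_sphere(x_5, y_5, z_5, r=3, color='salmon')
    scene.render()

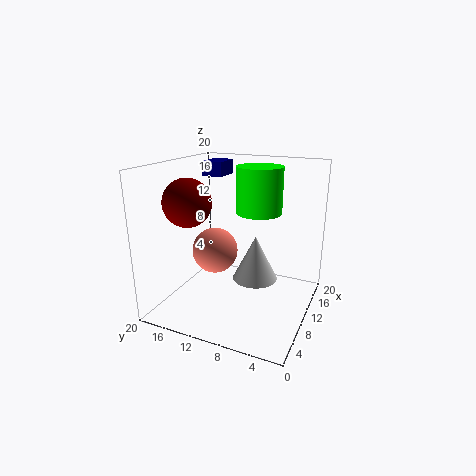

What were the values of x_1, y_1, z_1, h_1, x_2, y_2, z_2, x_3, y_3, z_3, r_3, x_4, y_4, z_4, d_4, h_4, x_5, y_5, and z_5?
x_1 = 10, y_1 = 7, z_1 = 14, h_1 = 6, x_2 = 4, y_2 = 14, z_2 = 16, x_3 = 9, y_3 = 7, z_3 = 5, r_3 = 3, x_4 = 11, y_4 = 13, z_4 = 18, d_4 = 3, h_4 = 2, x_5 = 7, y_5 = 12, z_5 = 9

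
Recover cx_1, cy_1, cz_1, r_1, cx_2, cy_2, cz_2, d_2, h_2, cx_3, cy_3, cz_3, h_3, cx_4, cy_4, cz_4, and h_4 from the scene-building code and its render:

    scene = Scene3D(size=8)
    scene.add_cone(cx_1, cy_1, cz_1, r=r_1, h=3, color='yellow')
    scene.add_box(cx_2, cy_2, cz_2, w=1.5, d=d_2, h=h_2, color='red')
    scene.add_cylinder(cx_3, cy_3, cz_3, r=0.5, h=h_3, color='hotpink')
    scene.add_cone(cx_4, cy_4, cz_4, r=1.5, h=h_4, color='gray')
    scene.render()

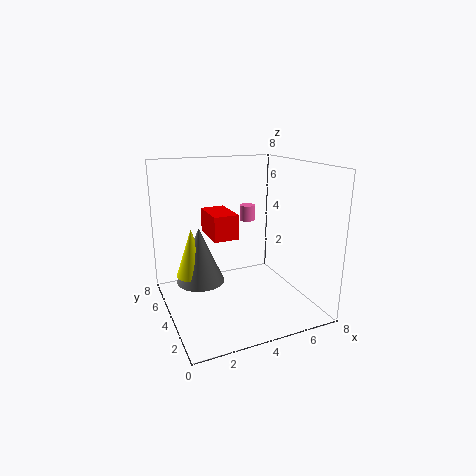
cx_1 = 2
cy_1 = 6.5
cz_1 = 1
r_1 = 1
cx_2 = 3
cy_2 = 5
cz_2 = 3.5
d_2 = 2.5
h_2 = 1.5
cx_3 = 6
cy_3 = 7
cz_3 = 4
h_3 = 1
cx_4 = 2.5
cy_4 = 6.5
cz_4 = 0.5
h_4 = 3.5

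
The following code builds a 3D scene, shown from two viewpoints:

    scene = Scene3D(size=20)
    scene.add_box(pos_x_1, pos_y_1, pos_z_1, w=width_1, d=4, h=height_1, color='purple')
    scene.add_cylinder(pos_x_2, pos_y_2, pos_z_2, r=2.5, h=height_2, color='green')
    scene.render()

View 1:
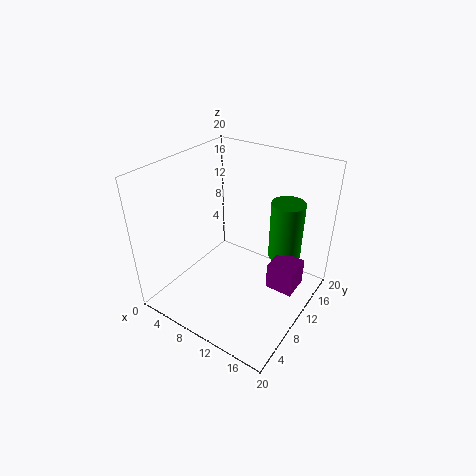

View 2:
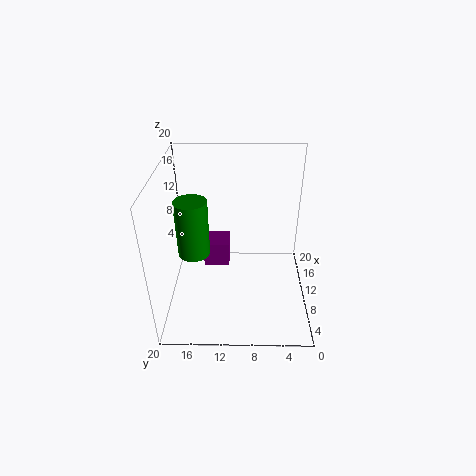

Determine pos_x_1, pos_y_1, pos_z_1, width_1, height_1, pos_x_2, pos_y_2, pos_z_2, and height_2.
pos_x_1 = 14; pos_y_1 = 11.5; pos_z_1 = 2; width_1 = 4; height_1 = 4; pos_x_2 = 14; pos_y_2 = 17; pos_z_2 = 4.5; height_2 = 9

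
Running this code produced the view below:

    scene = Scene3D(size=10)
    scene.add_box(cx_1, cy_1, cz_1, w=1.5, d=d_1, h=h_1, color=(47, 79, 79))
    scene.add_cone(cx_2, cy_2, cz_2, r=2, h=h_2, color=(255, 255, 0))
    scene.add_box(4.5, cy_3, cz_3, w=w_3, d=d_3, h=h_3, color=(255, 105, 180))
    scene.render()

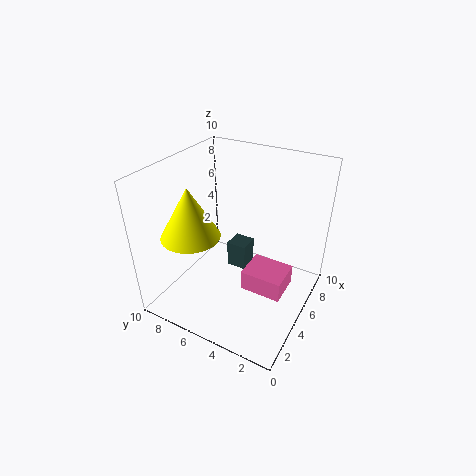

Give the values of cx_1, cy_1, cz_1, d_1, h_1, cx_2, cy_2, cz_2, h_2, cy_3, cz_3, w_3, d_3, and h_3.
cx_1 = 6, cy_1 = 5, cz_1 = 1.5, d_1 = 1.5, h_1 = 2, cx_2 = 3, cy_2 = 7.5, cz_2 = 5.5, h_2 = 3.5, cy_3 = 1.5, cz_3 = 1, w_3 = 2.5, d_3 = 3, h_3 = 1.5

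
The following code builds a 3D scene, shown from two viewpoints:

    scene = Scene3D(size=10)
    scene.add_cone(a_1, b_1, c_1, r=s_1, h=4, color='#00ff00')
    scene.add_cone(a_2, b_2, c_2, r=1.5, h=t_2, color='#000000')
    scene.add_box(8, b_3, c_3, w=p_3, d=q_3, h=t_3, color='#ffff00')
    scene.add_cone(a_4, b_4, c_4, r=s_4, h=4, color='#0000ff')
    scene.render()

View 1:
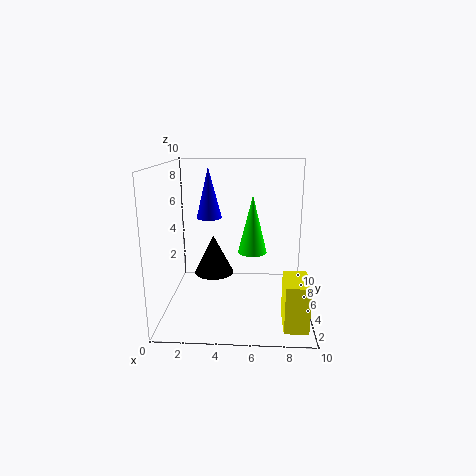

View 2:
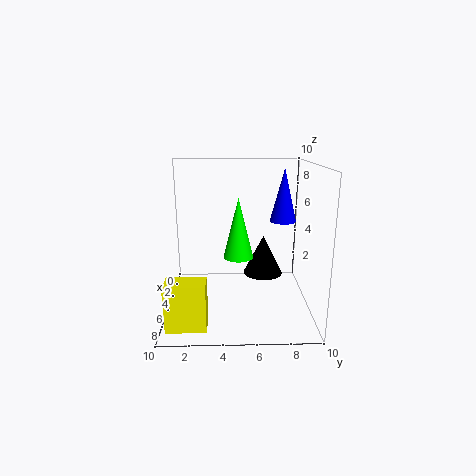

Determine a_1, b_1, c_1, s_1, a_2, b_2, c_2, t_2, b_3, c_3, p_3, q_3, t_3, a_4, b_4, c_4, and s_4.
a_1 = 6; b_1 = 5; c_1 = 4; s_1 = 1; a_2 = 3; b_2 = 7; c_2 = 1.5; t_2 = 3; b_3 = 0.5; c_3 = 0.5; p_3 = 1.5; q_3 = 2.5; t_3 = 3; a_4 = 2.5; b_4 = 8.5; c_4 = 5.5; s_4 = 1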